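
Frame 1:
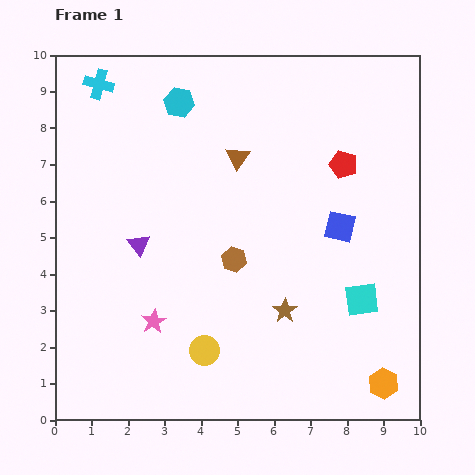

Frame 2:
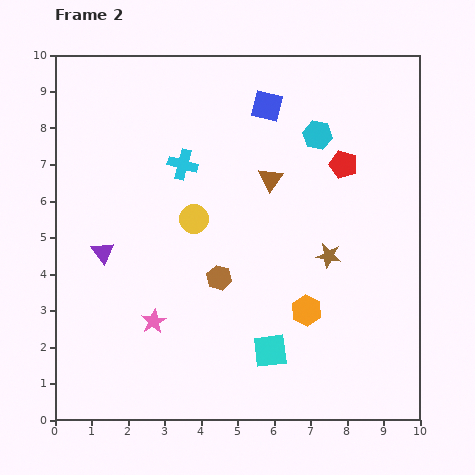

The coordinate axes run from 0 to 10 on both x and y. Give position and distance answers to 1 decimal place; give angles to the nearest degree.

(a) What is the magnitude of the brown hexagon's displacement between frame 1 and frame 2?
0.6

The brown hexagon moved from (4.9, 4.4) to (4.5, 3.9), a distance of √(0.4² + 0.5²) ≈ 0.6.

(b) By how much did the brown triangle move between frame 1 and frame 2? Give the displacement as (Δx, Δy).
(0.9, -0.6)

The brown triangle was at (5.0, 7.2) in frame 1 and (5.9, 6.6) in frame 2.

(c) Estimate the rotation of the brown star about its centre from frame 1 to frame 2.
27° counter-clockwise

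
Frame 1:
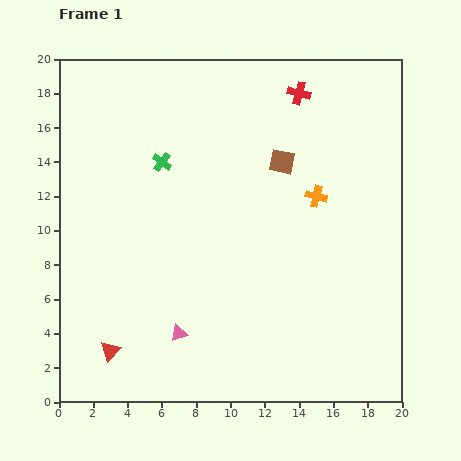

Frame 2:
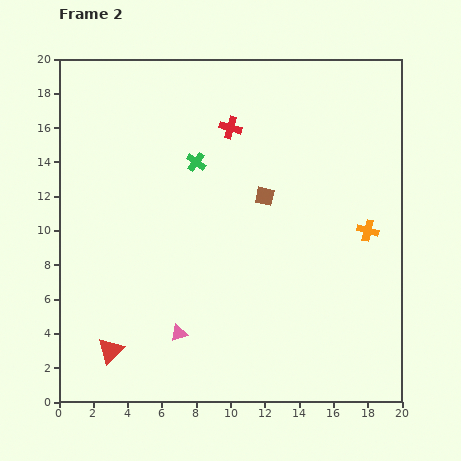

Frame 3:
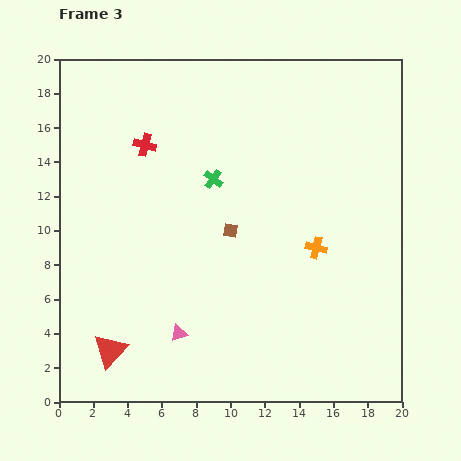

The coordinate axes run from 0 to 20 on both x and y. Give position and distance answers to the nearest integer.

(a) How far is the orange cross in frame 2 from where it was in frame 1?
4

The orange cross moved from (15, 12) to (18, 10), a distance of √(3² + 2²) ≈ 4.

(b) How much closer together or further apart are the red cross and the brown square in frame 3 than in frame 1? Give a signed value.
+3

Distance in frame 1: 4. Distance in frame 3: 7.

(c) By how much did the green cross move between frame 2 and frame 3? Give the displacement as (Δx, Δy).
(1, -1)

The green cross was at (8, 14) in frame 2 and (9, 13) in frame 3.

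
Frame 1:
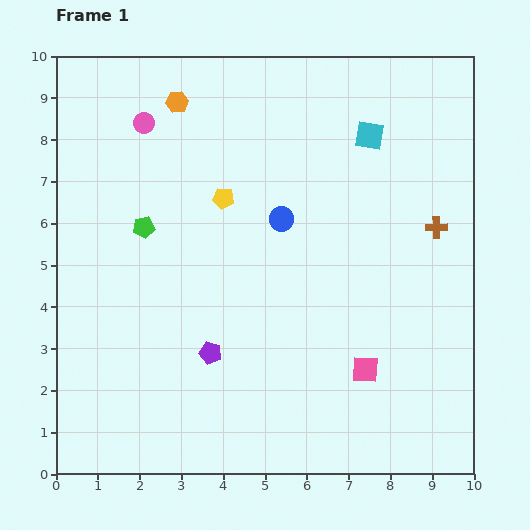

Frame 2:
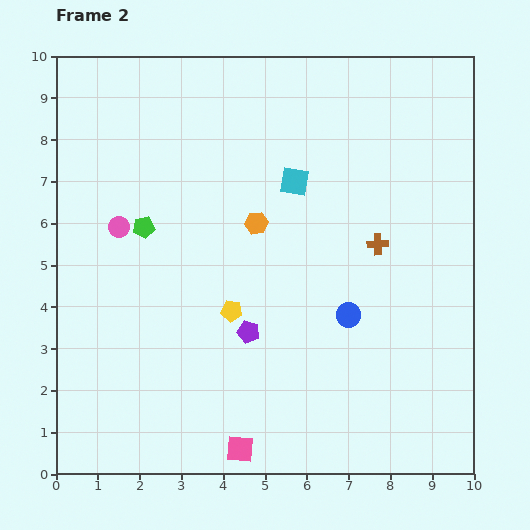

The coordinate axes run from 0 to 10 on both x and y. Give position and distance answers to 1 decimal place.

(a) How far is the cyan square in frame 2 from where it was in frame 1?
2.1

The cyan square moved from (7.5, 8.1) to (5.7, 7.0), a distance of √(1.8² + 1.1²) ≈ 2.1.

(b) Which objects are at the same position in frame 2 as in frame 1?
the green pentagon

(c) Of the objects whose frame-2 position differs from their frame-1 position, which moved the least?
the purple pentagon

(moved 1.0)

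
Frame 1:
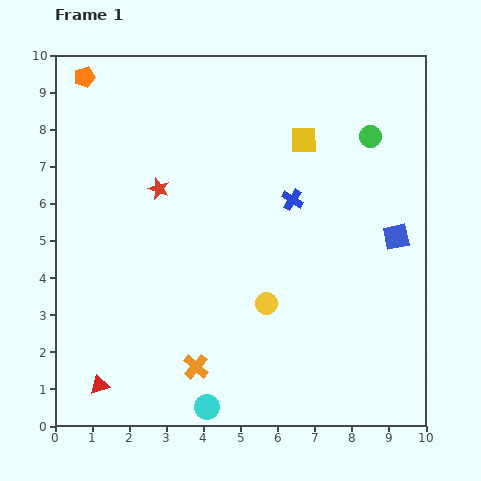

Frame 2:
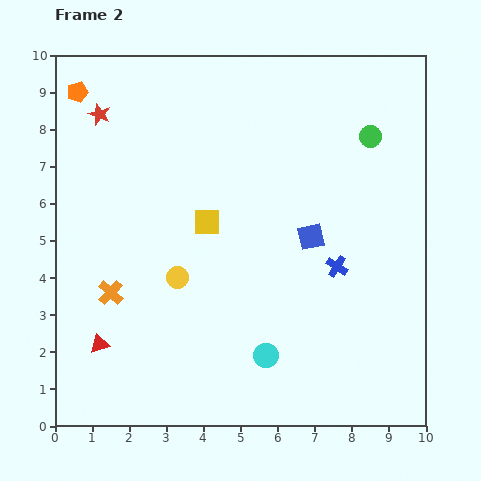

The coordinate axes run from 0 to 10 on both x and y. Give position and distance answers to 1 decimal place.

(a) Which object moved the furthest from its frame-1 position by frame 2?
the yellow square

(moved 3.4; next 3.0)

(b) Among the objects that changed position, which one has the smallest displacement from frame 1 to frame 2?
the orange pentagon

(moved 0.4)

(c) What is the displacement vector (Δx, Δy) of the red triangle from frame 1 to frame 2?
(0.0, 1.1)

The red triangle was at (1.2, 1.1) in frame 1 and (1.2, 2.2) in frame 2.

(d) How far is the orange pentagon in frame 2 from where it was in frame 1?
0.4

The orange pentagon moved from (0.8, 9.4) to (0.6, 9.0), a distance of √(0.2² + 0.4²) ≈ 0.4.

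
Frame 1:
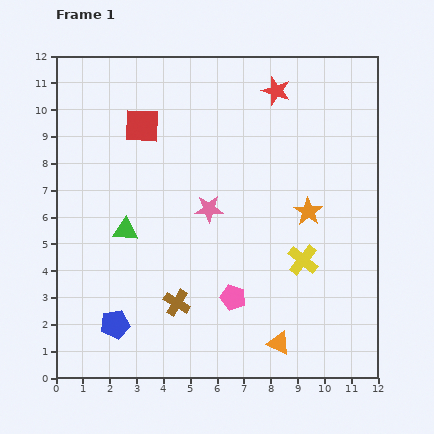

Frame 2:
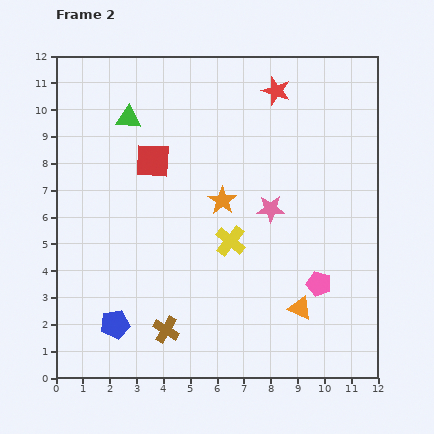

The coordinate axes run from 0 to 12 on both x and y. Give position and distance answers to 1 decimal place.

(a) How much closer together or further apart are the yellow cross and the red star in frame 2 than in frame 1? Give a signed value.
-0.5

Distance in frame 1: 6.4. Distance in frame 2: 5.9.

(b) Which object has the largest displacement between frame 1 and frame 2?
the green triangle

(moved 4.2; next 3.2)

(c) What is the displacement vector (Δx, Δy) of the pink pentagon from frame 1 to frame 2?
(3.2, 0.5)

The pink pentagon was at (6.6, 3.0) in frame 1 and (9.8, 3.5) in frame 2.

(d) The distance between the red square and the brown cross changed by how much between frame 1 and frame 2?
-0.4

Distance in frame 1: 6.7. Distance in frame 2: 6.3.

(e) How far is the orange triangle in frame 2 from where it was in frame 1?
1.5

The orange triangle moved from (8.3, 1.3) to (9.1, 2.6), a distance of √(0.8² + 1.3²) ≈ 1.5.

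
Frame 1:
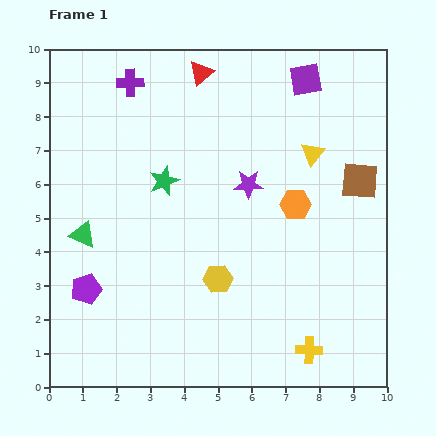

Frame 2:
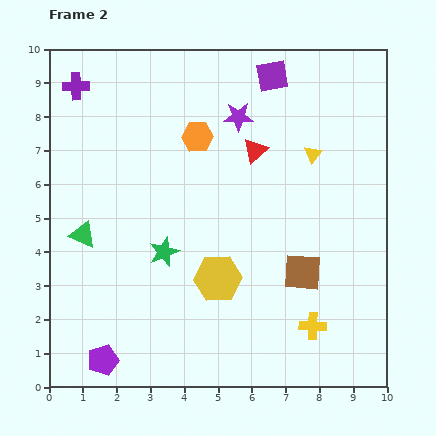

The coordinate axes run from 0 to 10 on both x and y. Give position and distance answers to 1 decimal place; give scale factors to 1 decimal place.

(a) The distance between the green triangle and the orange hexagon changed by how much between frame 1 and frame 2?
-1.9

Distance in frame 1: 6.4. Distance in frame 2: 4.5.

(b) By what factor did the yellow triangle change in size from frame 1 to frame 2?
0.7×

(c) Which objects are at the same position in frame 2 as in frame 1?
the green triangle, the yellow triangle, the yellow hexagon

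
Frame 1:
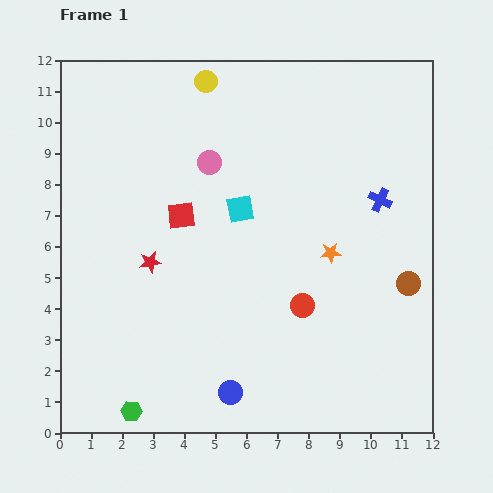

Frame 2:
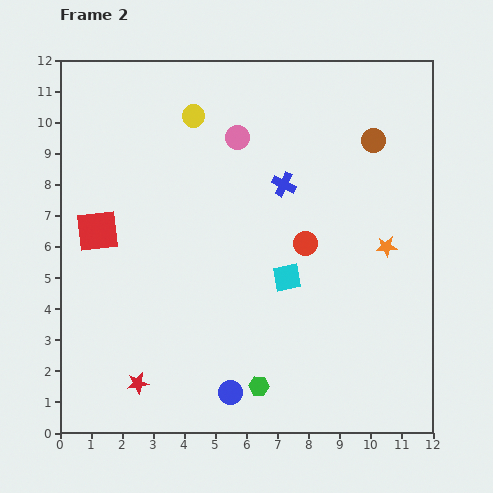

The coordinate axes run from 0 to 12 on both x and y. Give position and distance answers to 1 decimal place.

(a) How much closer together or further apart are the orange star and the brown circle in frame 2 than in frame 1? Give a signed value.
+0.7

Distance in frame 1: 2.7. Distance in frame 2: 3.4.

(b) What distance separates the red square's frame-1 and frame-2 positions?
2.7

The red square moved from (3.9, 7.0) to (1.2, 6.5), a distance of √(2.7² + 0.5²) ≈ 2.7.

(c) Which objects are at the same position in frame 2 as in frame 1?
the blue circle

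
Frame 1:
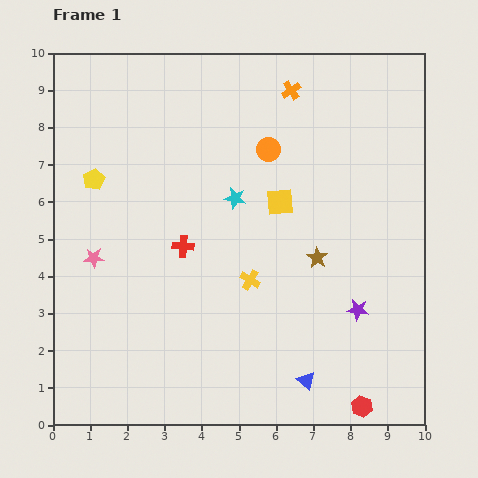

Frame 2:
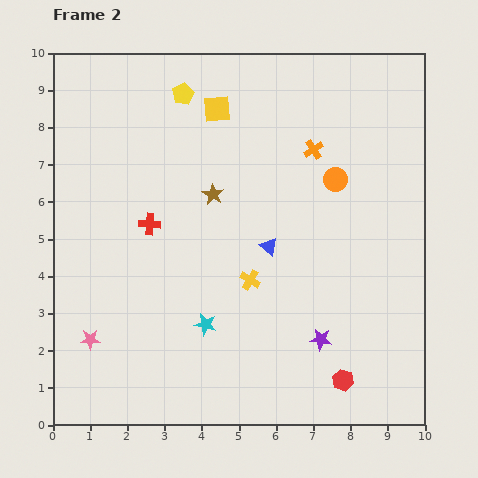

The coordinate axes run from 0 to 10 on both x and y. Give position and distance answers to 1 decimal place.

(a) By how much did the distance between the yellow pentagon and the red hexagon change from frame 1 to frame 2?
-0.6

Distance in frame 1: 9.4. Distance in frame 2: 8.8.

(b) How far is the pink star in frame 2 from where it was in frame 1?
2.2

The pink star moved from (1.1, 4.5) to (1.0, 2.3), a distance of √(0.1² + 2.2²) ≈ 2.2.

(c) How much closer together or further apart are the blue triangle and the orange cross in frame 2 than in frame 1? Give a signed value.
-4.9

Distance in frame 1: 7.8. Distance in frame 2: 2.9.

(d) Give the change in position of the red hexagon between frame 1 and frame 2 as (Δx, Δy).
(-0.5, 0.7)

The red hexagon was at (8.3, 0.5) in frame 1 and (7.8, 1.2) in frame 2.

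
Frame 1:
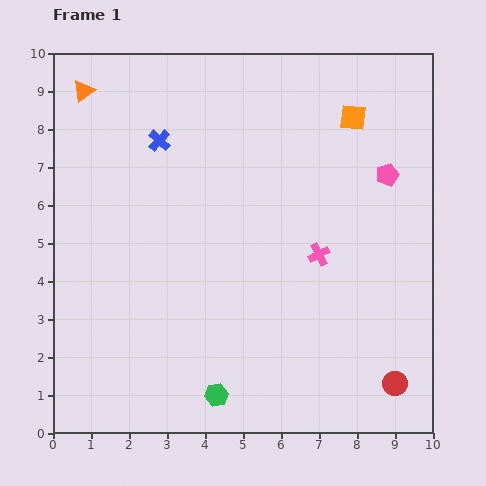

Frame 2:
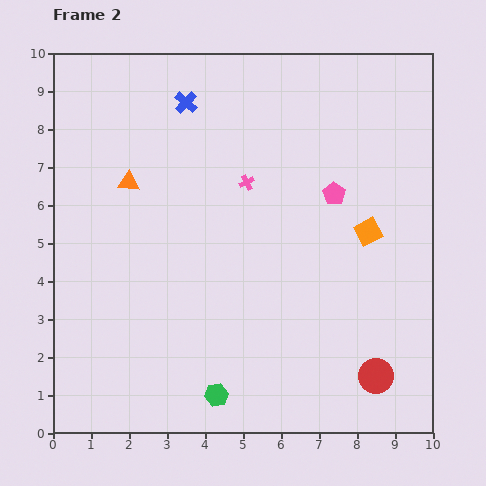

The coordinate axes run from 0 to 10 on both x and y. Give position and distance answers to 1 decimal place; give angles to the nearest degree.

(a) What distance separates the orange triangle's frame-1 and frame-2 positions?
2.7

The orange triangle moved from (0.8, 9.0) to (2.0, 6.6), a distance of √(1.2² + 2.4²) ≈ 2.7.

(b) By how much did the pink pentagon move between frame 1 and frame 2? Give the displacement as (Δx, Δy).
(-1.4, -0.5)

The pink pentagon was at (8.8, 6.8) in frame 1 and (7.4, 6.3) in frame 2.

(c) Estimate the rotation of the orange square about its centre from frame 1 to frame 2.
35° counter-clockwise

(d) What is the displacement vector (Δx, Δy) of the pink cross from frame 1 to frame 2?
(-1.9, 1.9)

The pink cross was at (7.0, 4.7) in frame 1 and (5.1, 6.6) in frame 2.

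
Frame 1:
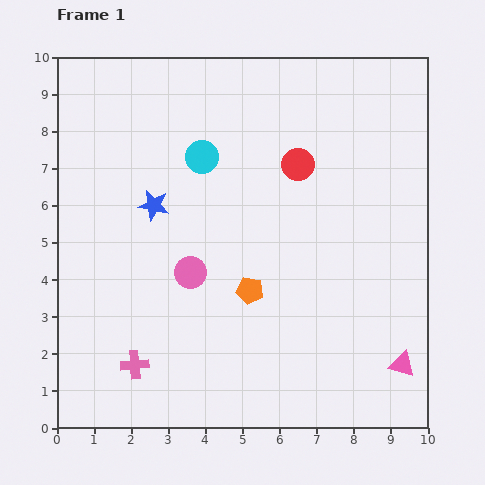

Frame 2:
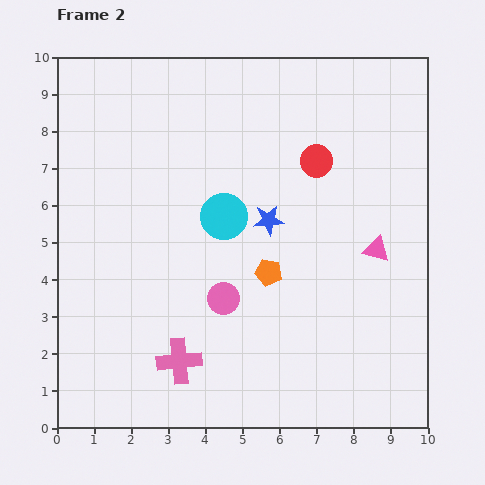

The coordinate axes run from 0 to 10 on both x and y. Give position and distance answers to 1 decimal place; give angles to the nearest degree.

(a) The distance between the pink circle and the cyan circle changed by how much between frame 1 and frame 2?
-0.9

Distance in frame 1: 3.1. Distance in frame 2: 2.2.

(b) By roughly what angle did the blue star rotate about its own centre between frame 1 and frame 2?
15° counter-clockwise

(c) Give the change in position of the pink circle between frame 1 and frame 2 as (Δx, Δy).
(0.9, -0.7)

The pink circle was at (3.6, 4.2) in frame 1 and (4.5, 3.5) in frame 2.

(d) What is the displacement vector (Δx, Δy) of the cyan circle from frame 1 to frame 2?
(0.6, -1.6)

The cyan circle was at (3.9, 7.3) in frame 1 and (4.5, 5.7) in frame 2.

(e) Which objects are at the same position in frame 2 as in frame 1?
none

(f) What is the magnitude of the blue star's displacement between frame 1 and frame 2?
3.1

The blue star moved from (2.6, 6.0) to (5.7, 5.6), a distance of √(3.1² + 0.4²) ≈ 3.1.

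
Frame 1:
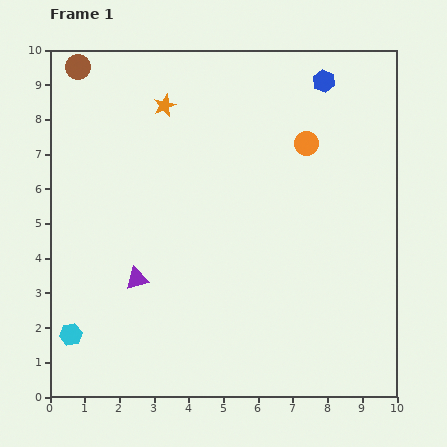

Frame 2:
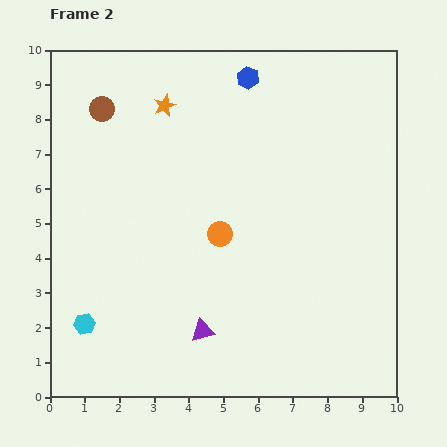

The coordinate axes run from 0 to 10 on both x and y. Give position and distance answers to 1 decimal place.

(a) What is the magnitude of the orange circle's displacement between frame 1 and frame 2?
3.6

The orange circle moved from (7.4, 7.3) to (4.9, 4.7), a distance of √(2.5² + 2.6²) ≈ 3.6.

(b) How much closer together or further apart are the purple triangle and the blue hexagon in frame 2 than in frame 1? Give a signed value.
-0.5

Distance in frame 1: 7.9. Distance in frame 2: 7.4.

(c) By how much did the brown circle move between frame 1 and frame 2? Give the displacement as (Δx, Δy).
(0.7, -1.2)

The brown circle was at (0.8, 9.5) in frame 1 and (1.5, 8.3) in frame 2.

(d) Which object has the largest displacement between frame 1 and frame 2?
the orange circle

(moved 3.6; next 2.4)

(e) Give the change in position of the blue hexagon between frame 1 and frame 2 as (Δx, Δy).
(-2.2, 0.1)

The blue hexagon was at (7.9, 9.1) in frame 1 and (5.7, 9.2) in frame 2.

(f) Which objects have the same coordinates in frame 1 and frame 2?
the orange star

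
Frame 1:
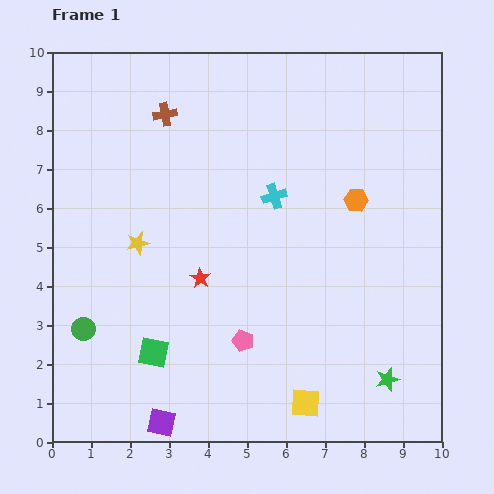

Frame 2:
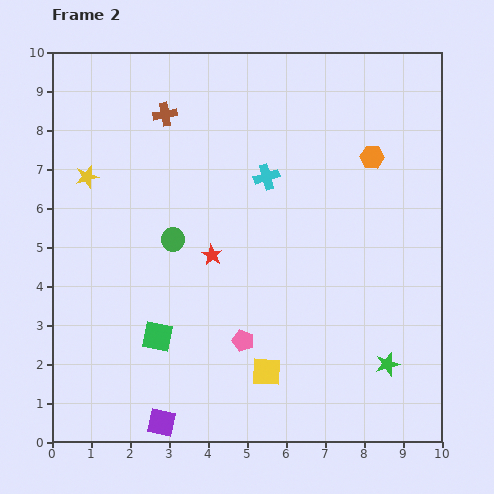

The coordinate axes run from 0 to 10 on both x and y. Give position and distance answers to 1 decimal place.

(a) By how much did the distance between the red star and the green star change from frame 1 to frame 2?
-0.2

Distance in frame 1: 5.5. Distance in frame 2: 5.3.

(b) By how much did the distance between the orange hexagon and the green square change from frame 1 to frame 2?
+0.7

Distance in frame 1: 6.5. Distance in frame 2: 7.2.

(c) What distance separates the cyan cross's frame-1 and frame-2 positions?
0.5

The cyan cross moved from (5.7, 6.3) to (5.5, 6.8), a distance of √(0.2² + 0.5²) ≈ 0.5.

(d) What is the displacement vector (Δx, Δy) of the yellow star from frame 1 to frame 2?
(-1.3, 1.7)

The yellow star was at (2.2, 5.1) in frame 1 and (0.9, 6.8) in frame 2.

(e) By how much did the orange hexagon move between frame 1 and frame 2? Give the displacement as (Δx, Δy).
(0.4, 1.1)

The orange hexagon was at (7.8, 6.2) in frame 1 and (8.2, 7.3) in frame 2.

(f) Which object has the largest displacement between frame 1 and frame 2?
the green circle

(moved 3.3; next 2.1)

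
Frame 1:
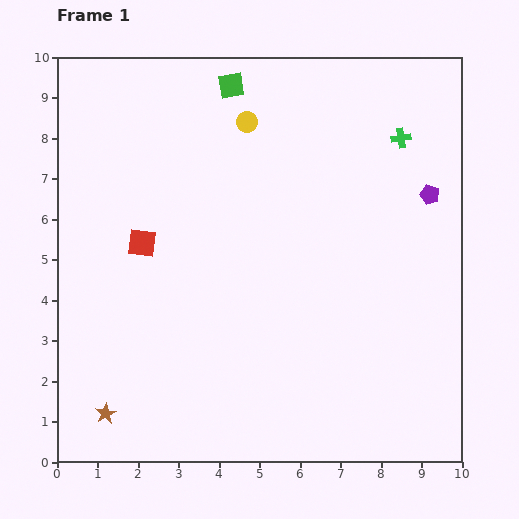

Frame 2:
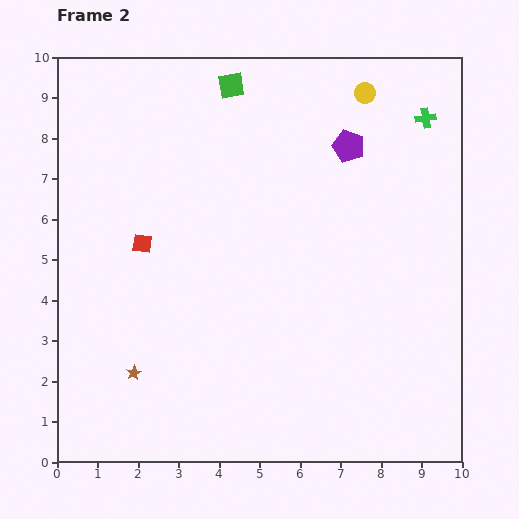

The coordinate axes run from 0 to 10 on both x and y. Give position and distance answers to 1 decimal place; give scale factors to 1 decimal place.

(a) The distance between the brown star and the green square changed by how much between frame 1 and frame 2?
-1.2

Distance in frame 1: 8.7. Distance in frame 2: 7.5.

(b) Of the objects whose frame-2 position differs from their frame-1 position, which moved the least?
the green cross

(moved 0.8)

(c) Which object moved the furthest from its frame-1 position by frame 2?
the yellow circle

(moved 3.0; next 2.3)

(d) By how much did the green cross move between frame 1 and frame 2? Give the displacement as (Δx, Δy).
(0.6, 0.5)

The green cross was at (8.5, 8.0) in frame 1 and (9.1, 8.5) in frame 2.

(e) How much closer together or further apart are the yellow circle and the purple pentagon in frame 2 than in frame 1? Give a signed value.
-3.4

Distance in frame 1: 4.8. Distance in frame 2: 1.4.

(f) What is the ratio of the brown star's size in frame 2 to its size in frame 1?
0.7×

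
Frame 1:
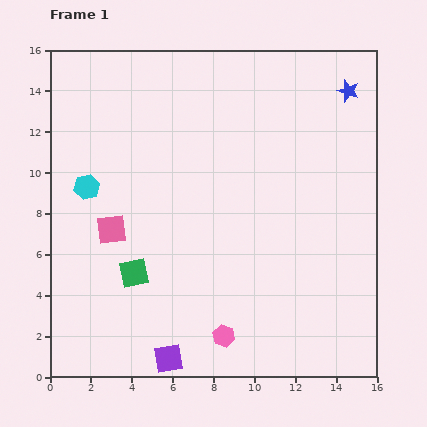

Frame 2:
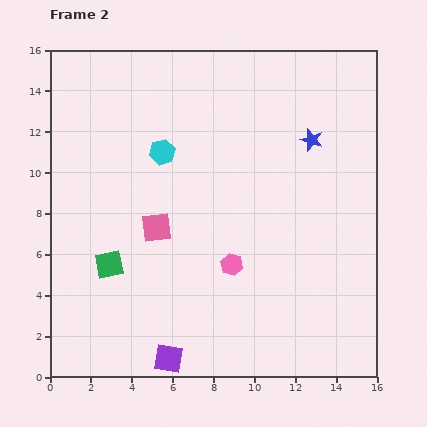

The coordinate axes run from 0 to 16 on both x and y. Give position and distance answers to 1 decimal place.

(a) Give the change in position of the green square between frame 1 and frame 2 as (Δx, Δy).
(-1.2, 0.4)

The green square was at (4.1, 5.1) in frame 1 and (2.9, 5.5) in frame 2.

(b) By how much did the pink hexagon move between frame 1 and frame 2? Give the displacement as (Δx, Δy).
(0.4, 3.5)

The pink hexagon was at (8.5, 2.0) in frame 1 and (8.9, 5.5) in frame 2.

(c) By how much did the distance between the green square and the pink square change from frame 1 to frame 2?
+0.5

Distance in frame 1: 2.4. Distance in frame 2: 2.9.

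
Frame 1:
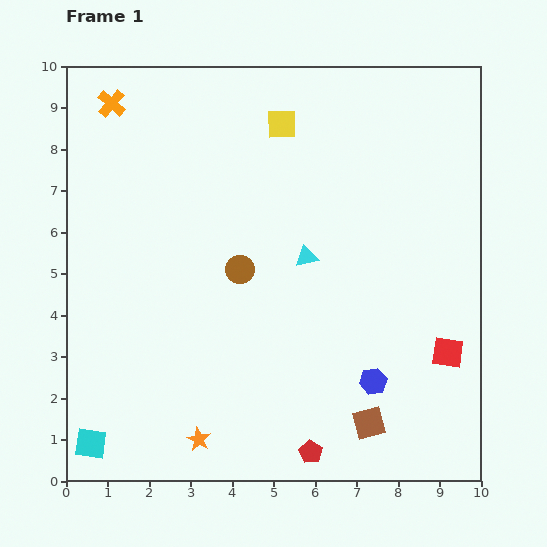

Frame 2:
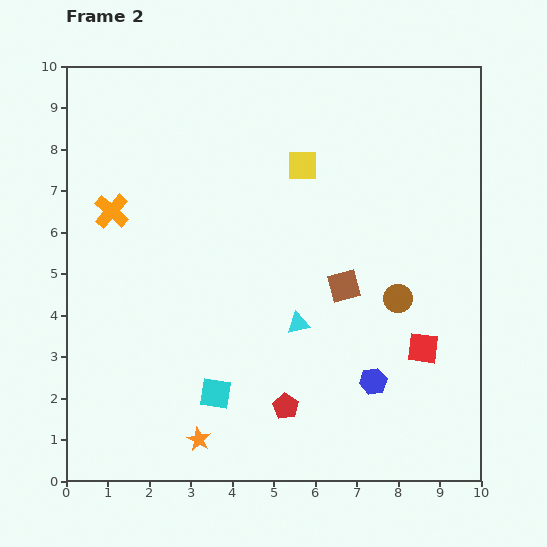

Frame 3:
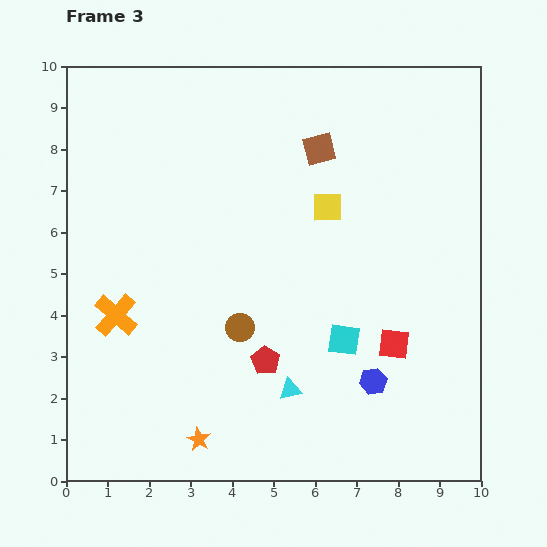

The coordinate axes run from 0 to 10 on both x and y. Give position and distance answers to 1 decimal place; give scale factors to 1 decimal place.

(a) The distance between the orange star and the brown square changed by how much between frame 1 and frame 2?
+1.0

Distance in frame 1: 4.1. Distance in frame 2: 5.1.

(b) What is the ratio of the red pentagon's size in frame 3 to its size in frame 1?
1.3×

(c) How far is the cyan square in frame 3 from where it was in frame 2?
3.4

The cyan square moved from (3.6, 2.1) to (6.7, 3.4), a distance of √(3.1² + 1.3²) ≈ 3.4.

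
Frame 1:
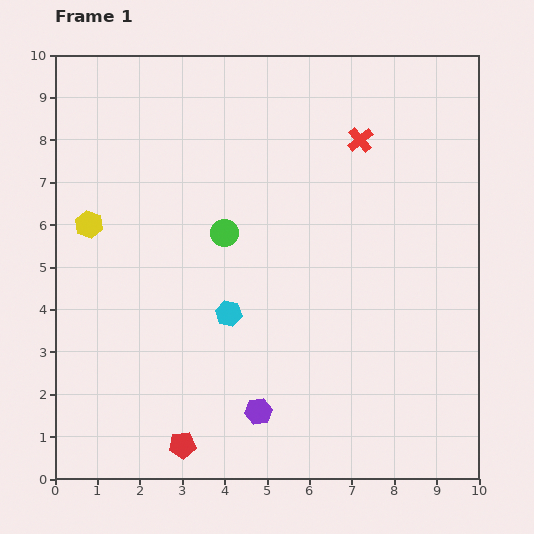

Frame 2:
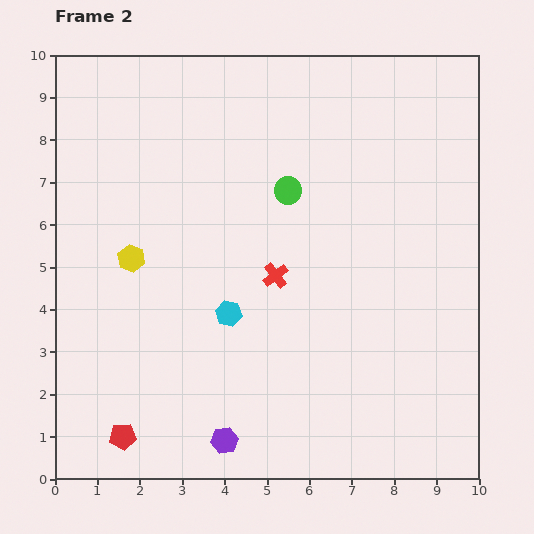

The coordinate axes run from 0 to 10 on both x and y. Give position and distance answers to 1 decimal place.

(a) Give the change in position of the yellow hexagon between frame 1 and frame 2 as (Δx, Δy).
(1.0, -0.8)

The yellow hexagon was at (0.8, 6.0) in frame 1 and (1.8, 5.2) in frame 2.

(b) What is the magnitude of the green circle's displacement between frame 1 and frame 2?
1.8

The green circle moved from (4.0, 5.8) to (5.5, 6.8), a distance of √(1.5² + 1.0²) ≈ 1.8.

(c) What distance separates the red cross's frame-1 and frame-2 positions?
3.8

The red cross moved from (7.2, 8.0) to (5.2, 4.8), a distance of √(2.0² + 3.2²) ≈ 3.8.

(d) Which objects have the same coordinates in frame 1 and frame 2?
the cyan hexagon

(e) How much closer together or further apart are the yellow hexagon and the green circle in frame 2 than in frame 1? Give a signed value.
+0.8

Distance in frame 1: 3.2. Distance in frame 2: 4.0.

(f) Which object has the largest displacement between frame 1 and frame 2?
the red cross

(moved 3.8; next 1.8)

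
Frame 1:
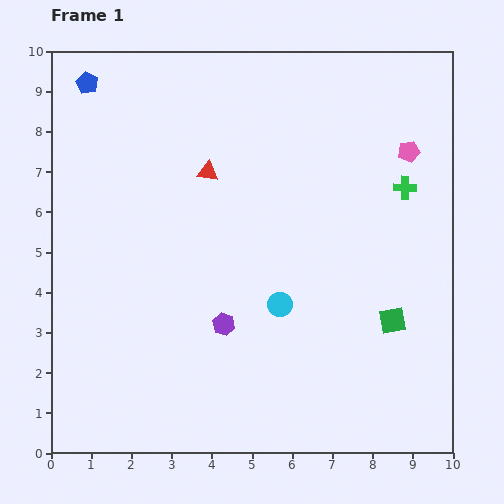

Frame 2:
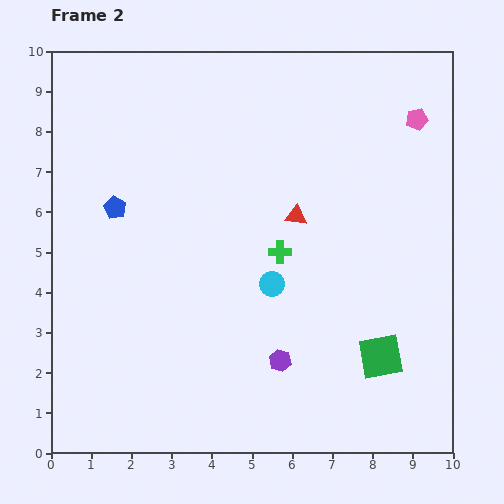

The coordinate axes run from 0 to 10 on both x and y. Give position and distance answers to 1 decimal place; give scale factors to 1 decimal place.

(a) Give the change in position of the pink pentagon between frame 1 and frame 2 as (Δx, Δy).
(0.2, 0.8)

The pink pentagon was at (8.9, 7.5) in frame 1 and (9.1, 8.3) in frame 2.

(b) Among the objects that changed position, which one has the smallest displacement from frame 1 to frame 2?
the cyan circle

(moved 0.5)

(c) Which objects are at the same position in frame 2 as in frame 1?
none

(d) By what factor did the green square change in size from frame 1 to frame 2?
1.7×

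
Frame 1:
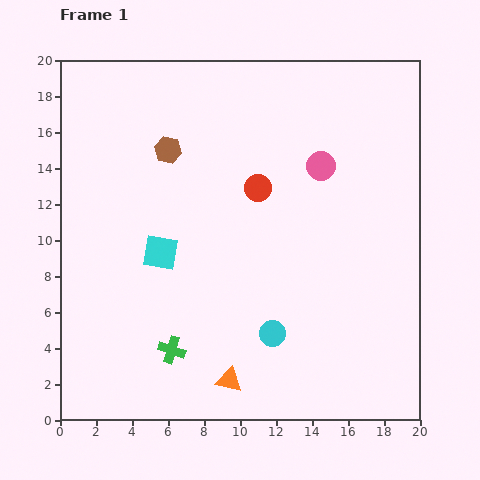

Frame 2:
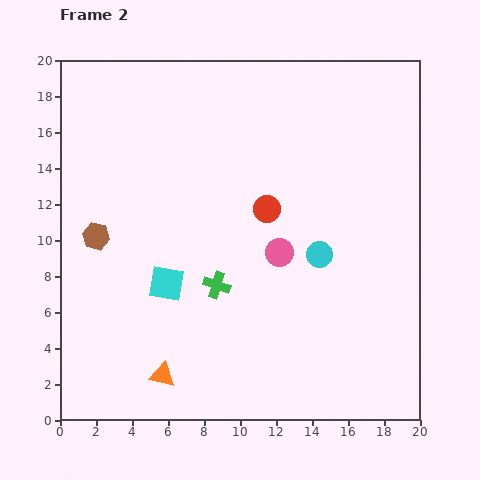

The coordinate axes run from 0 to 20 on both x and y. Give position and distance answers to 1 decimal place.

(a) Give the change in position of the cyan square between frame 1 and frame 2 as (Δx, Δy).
(0.3, -1.7)

The cyan square was at (5.6, 9.3) in frame 1 and (5.9, 7.6) in frame 2.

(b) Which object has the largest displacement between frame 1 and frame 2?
the brown hexagon

(moved 6.2; next 5.3)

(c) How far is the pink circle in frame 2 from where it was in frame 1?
5.3

The pink circle moved from (14.5, 14.1) to (12.2, 9.3), a distance of √(2.3² + 4.8²) ≈ 5.3.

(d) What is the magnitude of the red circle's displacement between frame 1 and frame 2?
1.3

The red circle moved from (11.0, 12.9) to (11.5, 11.7), a distance of √(0.5² + 1.2²) ≈ 1.3.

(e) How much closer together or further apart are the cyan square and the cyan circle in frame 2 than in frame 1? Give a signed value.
+0.9

Distance in frame 1: 7.7. Distance in frame 2: 8.6.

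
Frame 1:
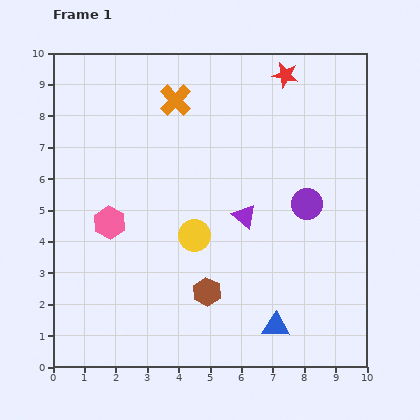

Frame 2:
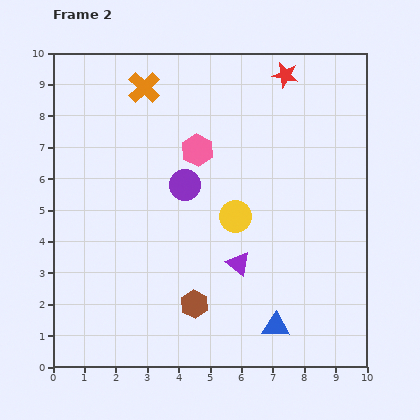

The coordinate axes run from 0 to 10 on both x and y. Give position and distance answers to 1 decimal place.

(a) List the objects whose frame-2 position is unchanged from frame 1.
the red star, the blue triangle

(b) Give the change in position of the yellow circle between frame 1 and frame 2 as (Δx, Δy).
(1.3, 0.6)

The yellow circle was at (4.5, 4.2) in frame 1 and (5.8, 4.8) in frame 2.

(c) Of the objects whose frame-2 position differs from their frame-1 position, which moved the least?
the brown hexagon

(moved 0.6)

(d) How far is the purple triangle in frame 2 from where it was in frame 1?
1.5

The purple triangle moved from (6.1, 4.8) to (5.9, 3.3), a distance of √(0.2² + 1.5²) ≈ 1.5.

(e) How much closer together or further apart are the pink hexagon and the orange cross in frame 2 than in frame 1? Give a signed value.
-1.8

Distance in frame 1: 4.4. Distance in frame 2: 2.6.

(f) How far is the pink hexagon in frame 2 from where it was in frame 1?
3.6

The pink hexagon moved from (1.8, 4.6) to (4.6, 6.9), a distance of √(2.8² + 2.3²) ≈ 3.6.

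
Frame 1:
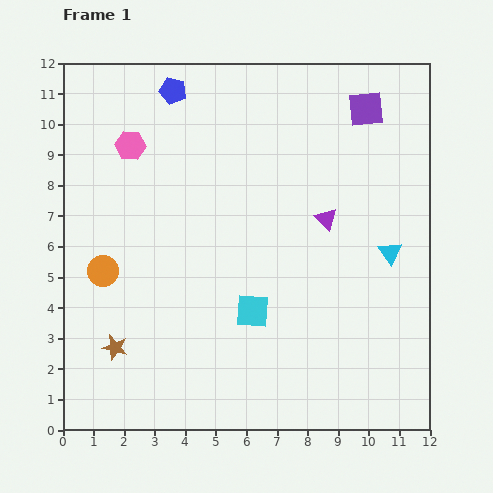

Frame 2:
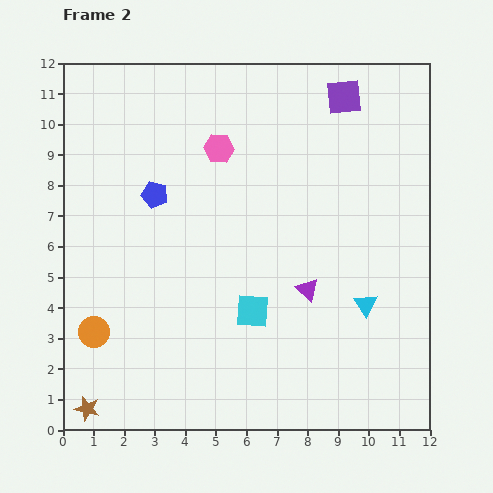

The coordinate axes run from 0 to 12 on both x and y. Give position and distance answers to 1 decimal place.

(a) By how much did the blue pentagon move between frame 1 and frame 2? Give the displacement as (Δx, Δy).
(-0.6, -3.4)

The blue pentagon was at (3.6, 11.1) in frame 1 and (3.0, 7.7) in frame 2.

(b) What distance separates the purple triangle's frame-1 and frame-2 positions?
2.4

The purple triangle moved from (8.6, 6.9) to (8.0, 4.6), a distance of √(0.6² + 2.3²) ≈ 2.4.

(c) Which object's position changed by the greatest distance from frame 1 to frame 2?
the blue pentagon

(moved 3.5; next 2.9)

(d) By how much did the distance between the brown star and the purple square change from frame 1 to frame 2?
+1.9

Distance in frame 1: 11.3. Distance in frame 2: 13.2.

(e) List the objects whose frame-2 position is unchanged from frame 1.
the cyan square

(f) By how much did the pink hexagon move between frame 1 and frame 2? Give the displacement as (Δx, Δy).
(2.9, -0.1)

The pink hexagon was at (2.2, 9.3) in frame 1 and (5.1, 9.2) in frame 2.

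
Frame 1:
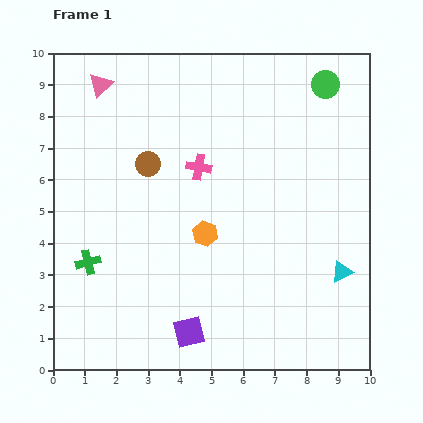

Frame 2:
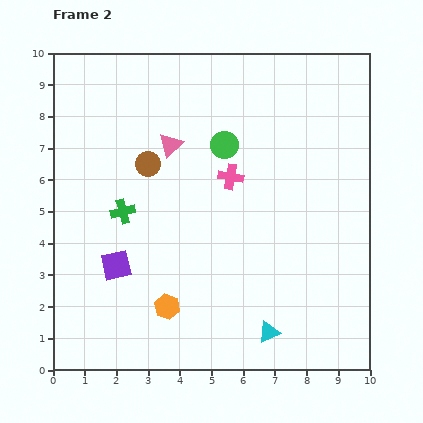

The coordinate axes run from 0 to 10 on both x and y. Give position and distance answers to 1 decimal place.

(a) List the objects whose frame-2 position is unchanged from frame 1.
the brown circle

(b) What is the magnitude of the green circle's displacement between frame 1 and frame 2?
3.7

The green circle moved from (8.6, 9.0) to (5.4, 7.1), a distance of √(3.2² + 1.9²) ≈ 3.7.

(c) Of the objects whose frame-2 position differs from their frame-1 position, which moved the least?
the pink cross

(moved 1.0)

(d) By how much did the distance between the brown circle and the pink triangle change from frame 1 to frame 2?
-2.0

Distance in frame 1: 2.9. Distance in frame 2: 0.9.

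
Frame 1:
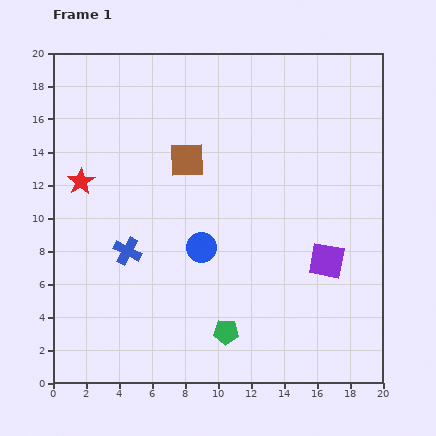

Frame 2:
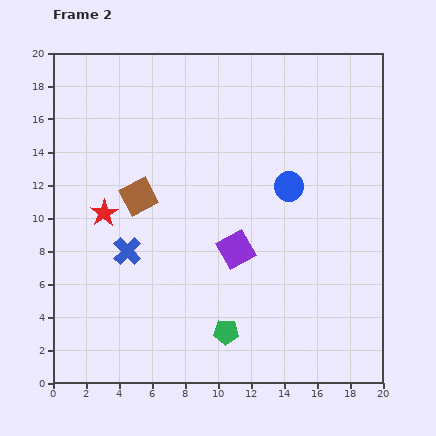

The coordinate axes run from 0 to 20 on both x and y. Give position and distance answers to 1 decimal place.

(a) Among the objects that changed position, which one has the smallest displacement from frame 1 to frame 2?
the red star

(moved 2.4)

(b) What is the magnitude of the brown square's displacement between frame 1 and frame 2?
3.6

The brown square moved from (8.1, 13.5) to (5.2, 11.3), a distance of √(2.9² + 2.2²) ≈ 3.6.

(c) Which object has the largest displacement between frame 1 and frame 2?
the blue circle

(moved 6.5; next 5.5)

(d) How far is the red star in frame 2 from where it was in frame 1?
2.4

The red star moved from (1.7, 12.2) to (3.1, 10.3), a distance of √(1.4² + 1.9²) ≈ 2.4.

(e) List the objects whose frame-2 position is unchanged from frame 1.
the green pentagon, the blue cross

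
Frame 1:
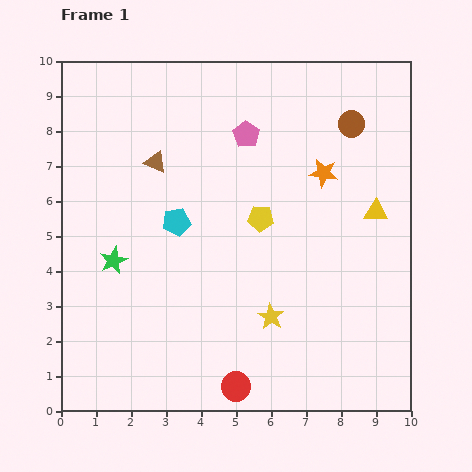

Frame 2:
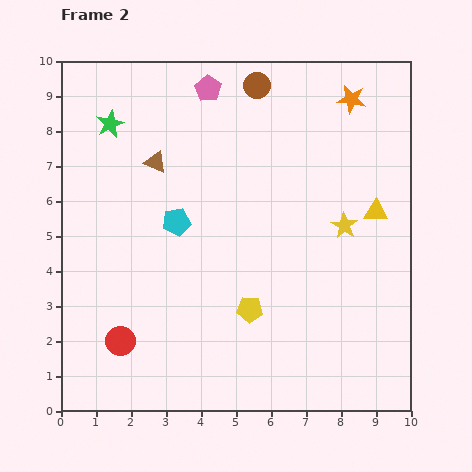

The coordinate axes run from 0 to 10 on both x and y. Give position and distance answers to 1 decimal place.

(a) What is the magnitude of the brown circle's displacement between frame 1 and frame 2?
2.9

The brown circle moved from (8.3, 8.2) to (5.6, 9.3), a distance of √(2.7² + 1.1²) ≈ 2.9.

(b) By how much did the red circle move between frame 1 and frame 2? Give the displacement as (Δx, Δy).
(-3.3, 1.3)

The red circle was at (5.0, 0.7) in frame 1 and (1.7, 2.0) in frame 2.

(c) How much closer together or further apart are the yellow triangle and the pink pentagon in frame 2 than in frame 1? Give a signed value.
+1.6

Distance in frame 1: 4.3. Distance in frame 2: 5.9.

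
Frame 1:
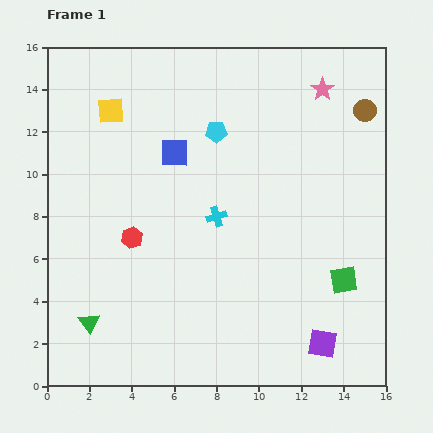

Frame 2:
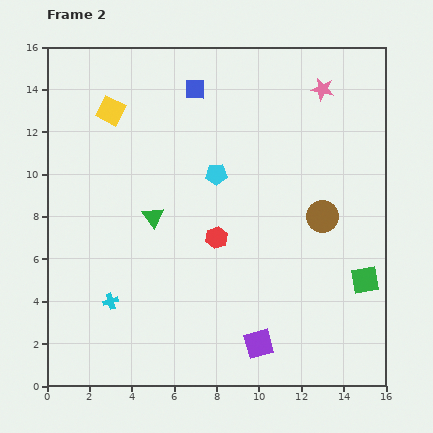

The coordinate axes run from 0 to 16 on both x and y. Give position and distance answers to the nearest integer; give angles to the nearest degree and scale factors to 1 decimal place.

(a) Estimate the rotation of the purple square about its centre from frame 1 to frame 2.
26° counter-clockwise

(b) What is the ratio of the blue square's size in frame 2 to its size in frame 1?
0.7×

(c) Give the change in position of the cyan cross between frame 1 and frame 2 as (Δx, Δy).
(-5, -4)

The cyan cross was at (8, 8) in frame 1 and (3, 4) in frame 2.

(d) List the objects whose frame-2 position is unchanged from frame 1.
the pink star, the yellow square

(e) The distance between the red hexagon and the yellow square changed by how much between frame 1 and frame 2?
+2

Distance in frame 1: 6. Distance in frame 2: 8.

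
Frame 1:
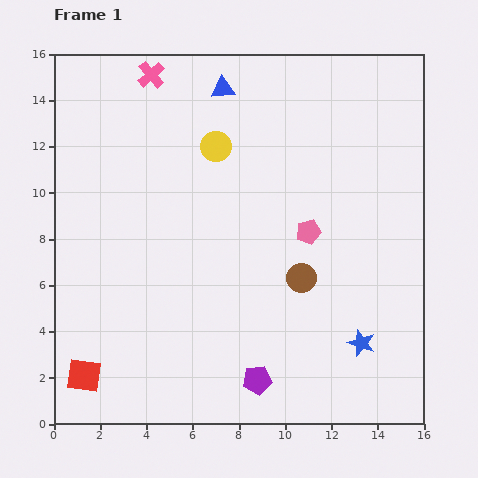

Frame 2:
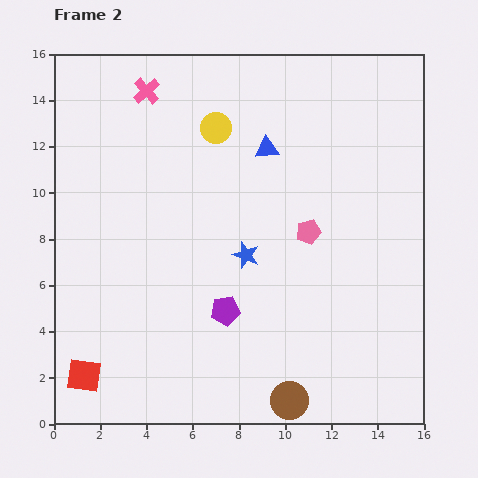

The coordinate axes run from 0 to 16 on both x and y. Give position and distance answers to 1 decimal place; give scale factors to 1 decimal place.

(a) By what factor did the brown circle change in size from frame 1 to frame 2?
1.3×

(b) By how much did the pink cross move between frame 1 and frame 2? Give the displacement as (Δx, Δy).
(-0.2, -0.7)

The pink cross was at (4.2, 15.1) in frame 1 and (4.0, 14.4) in frame 2.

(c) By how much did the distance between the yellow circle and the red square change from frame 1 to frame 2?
+0.7

Distance in frame 1: 11.4. Distance in frame 2: 12.1.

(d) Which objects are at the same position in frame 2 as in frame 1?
the pink pentagon, the red square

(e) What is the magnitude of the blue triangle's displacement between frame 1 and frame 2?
3.2

The blue triangle moved from (7.3, 14.5) to (9.2, 11.9), a distance of √(1.9² + 2.6²) ≈ 3.2.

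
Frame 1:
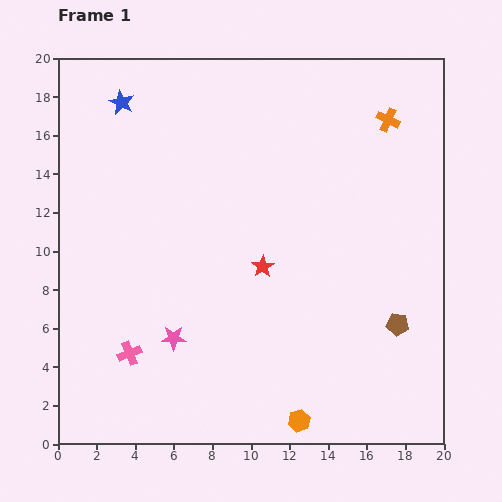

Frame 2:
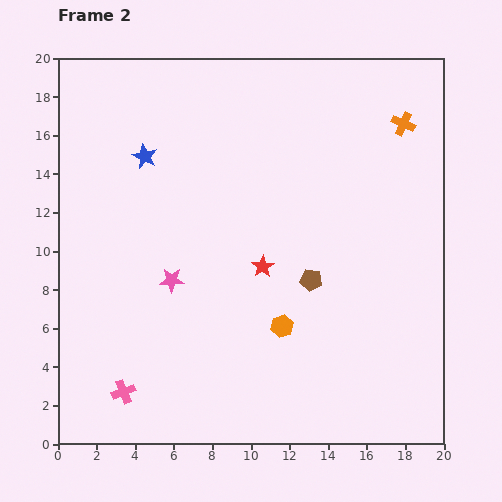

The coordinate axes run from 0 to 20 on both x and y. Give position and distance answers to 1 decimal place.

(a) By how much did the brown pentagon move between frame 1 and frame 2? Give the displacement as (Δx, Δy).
(-4.5, 2.3)

The brown pentagon was at (17.6, 6.2) in frame 1 and (13.1, 8.5) in frame 2.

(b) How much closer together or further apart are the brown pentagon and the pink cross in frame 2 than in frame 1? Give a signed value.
-2.7

Distance in frame 1: 14.0. Distance in frame 2: 11.3.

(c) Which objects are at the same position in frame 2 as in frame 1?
the red star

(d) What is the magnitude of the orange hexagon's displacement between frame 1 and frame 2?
5.0

The orange hexagon moved from (12.5, 1.2) to (11.6, 6.1), a distance of √(0.9² + 4.9²) ≈ 5.0.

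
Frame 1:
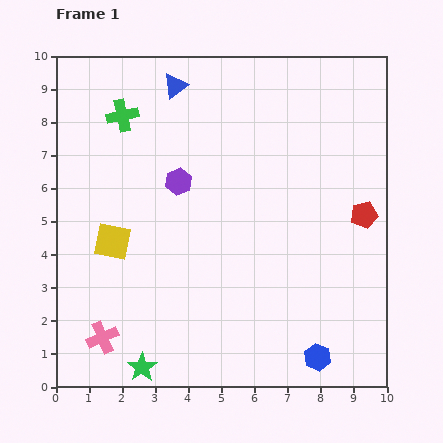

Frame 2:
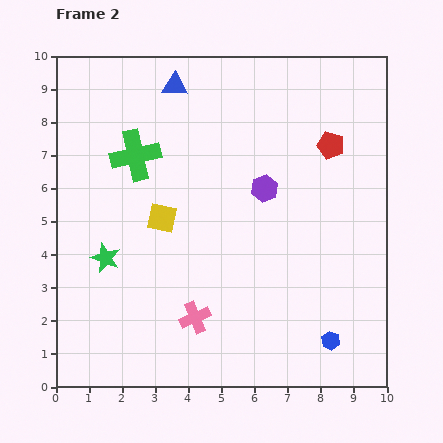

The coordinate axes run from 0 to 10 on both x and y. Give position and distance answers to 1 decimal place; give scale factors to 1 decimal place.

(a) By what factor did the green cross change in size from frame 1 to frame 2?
1.6×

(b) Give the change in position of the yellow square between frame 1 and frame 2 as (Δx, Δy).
(1.5, 0.7)

The yellow square was at (1.7, 4.4) in frame 1 and (3.2, 5.1) in frame 2.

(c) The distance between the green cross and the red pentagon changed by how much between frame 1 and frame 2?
-2.0

Distance in frame 1: 7.9. Distance in frame 2: 5.9.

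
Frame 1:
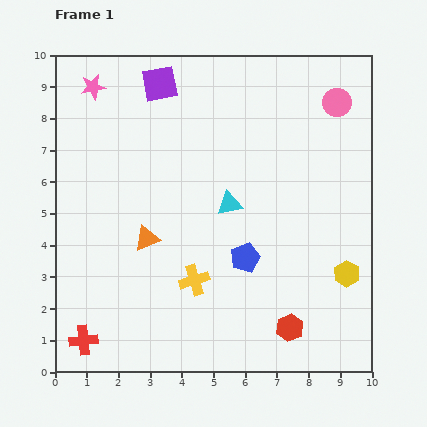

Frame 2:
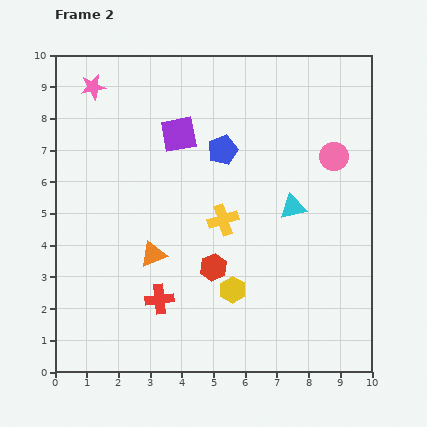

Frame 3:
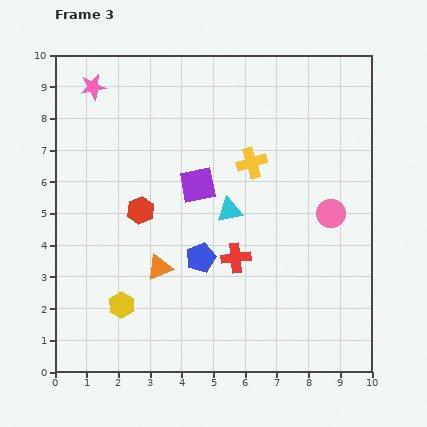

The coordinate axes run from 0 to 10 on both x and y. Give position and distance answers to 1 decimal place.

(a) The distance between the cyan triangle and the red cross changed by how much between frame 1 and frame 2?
-1.2

Distance in frame 1: 6.3. Distance in frame 2: 5.1.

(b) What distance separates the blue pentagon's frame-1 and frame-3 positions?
1.4

The blue pentagon moved from (6.0, 3.6) to (4.6, 3.6), a distance of √(1.4² + 0.0²) ≈ 1.4.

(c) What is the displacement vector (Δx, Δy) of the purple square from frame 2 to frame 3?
(0.6, -1.6)

The purple square was at (3.9, 7.5) in frame 2 and (4.5, 5.9) in frame 3.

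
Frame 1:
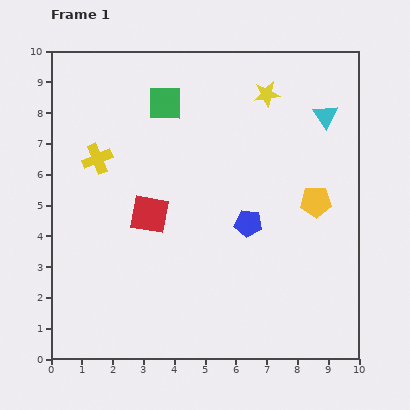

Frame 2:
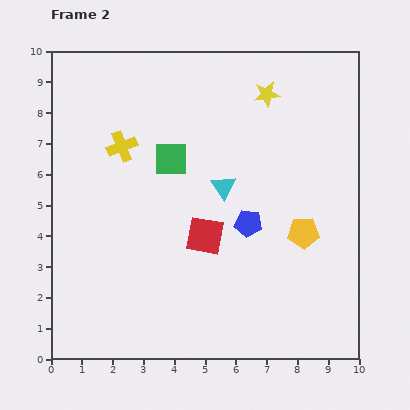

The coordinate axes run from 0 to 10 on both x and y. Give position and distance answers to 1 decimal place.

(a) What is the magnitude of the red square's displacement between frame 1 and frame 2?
1.9

The red square moved from (3.2, 4.7) to (5.0, 4.0), a distance of √(1.8² + 0.7²) ≈ 1.9.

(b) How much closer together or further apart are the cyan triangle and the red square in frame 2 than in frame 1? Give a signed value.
-4.8

Distance in frame 1: 6.5. Distance in frame 2: 1.7.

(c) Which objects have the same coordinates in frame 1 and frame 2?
the yellow star, the blue pentagon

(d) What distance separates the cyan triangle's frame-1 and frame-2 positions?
4.0

The cyan triangle moved from (8.9, 7.9) to (5.6, 5.6), a distance of √(3.3² + 2.3²) ≈ 4.0.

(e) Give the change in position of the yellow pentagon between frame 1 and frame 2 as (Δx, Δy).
(-0.4, -1.0)

The yellow pentagon was at (8.6, 5.1) in frame 1 and (8.2, 4.1) in frame 2.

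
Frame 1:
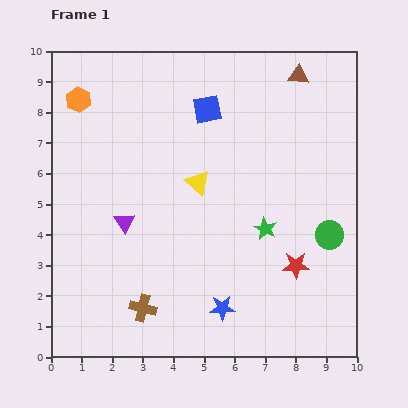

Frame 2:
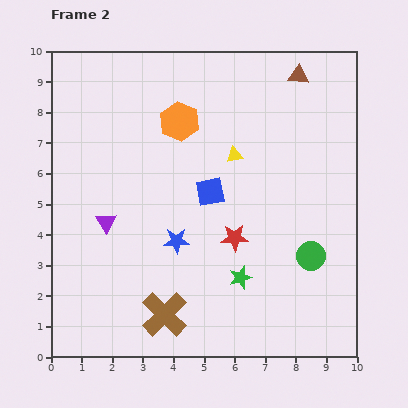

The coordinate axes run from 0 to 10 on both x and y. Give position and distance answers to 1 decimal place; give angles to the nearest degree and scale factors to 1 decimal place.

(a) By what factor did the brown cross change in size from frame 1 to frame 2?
1.7×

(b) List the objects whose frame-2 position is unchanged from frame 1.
the brown triangle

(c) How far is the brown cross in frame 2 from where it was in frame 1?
0.7

The brown cross moved from (3.0, 1.6) to (3.7, 1.4), a distance of √(0.7² + 0.2²) ≈ 0.7.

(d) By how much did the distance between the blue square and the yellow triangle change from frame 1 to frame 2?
-1.0

Distance in frame 1: 2.4. Distance in frame 2: 1.4.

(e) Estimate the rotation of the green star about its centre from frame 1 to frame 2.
27° clockwise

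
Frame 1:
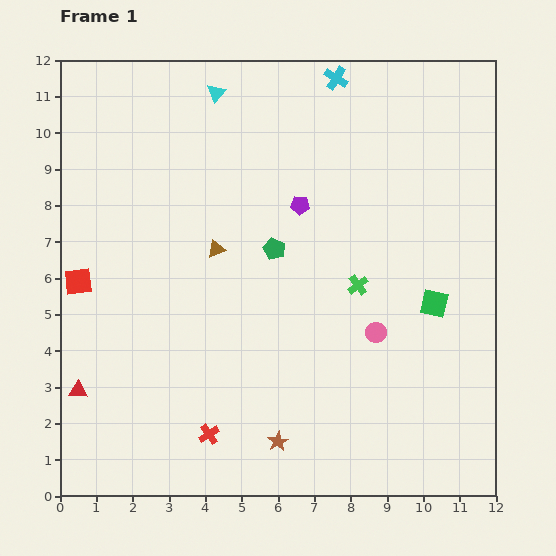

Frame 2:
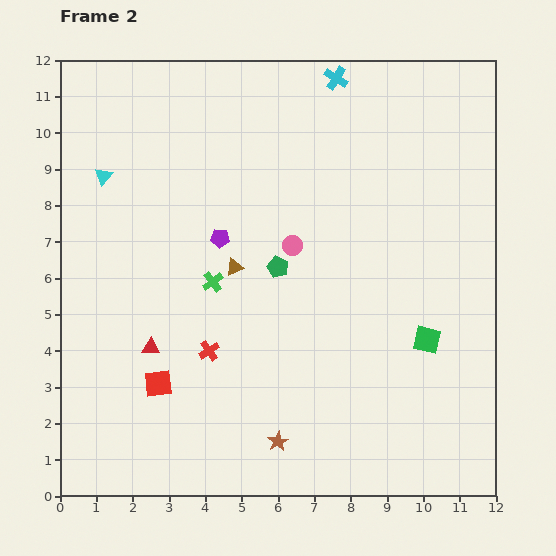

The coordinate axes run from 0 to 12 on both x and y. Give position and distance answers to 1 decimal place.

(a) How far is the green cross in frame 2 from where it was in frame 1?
4.0

The green cross moved from (8.2, 5.8) to (4.2, 5.9), a distance of √(4.0² + 0.1²) ≈ 4.0.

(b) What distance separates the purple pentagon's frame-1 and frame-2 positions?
2.4

The purple pentagon moved from (6.6, 8.0) to (4.4, 7.1), a distance of √(2.2² + 0.9²) ≈ 2.4.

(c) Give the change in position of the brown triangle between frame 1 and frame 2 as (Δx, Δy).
(0.5, -0.5)

The brown triangle was at (4.3, 6.8) in frame 1 and (4.8, 6.3) in frame 2.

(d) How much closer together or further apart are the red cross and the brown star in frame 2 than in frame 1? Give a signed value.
+1.2

Distance in frame 1: 1.9. Distance in frame 2: 3.1.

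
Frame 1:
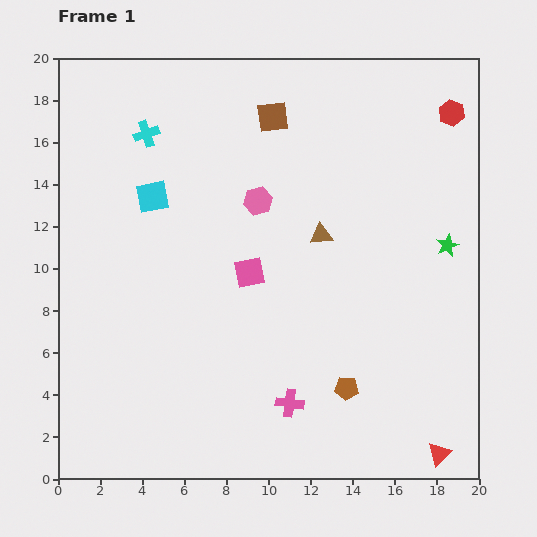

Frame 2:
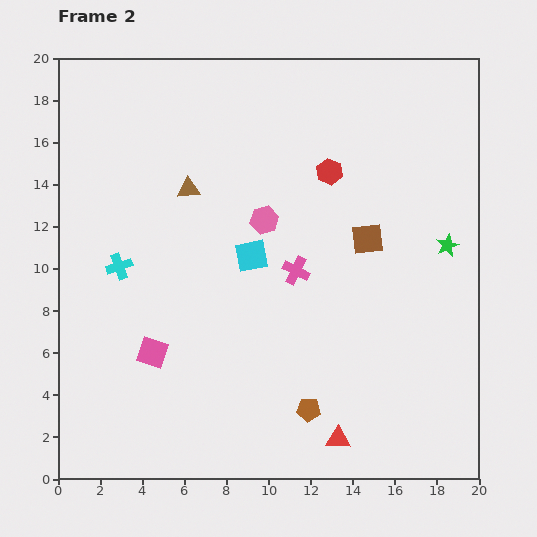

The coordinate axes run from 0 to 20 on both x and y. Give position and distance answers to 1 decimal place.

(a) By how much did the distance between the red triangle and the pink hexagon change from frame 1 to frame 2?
-3.8

Distance in frame 1: 14.8. Distance in frame 2: 11.0.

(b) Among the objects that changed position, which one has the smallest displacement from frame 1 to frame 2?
the pink hexagon

(moved 0.9)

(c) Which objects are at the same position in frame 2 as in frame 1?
the green star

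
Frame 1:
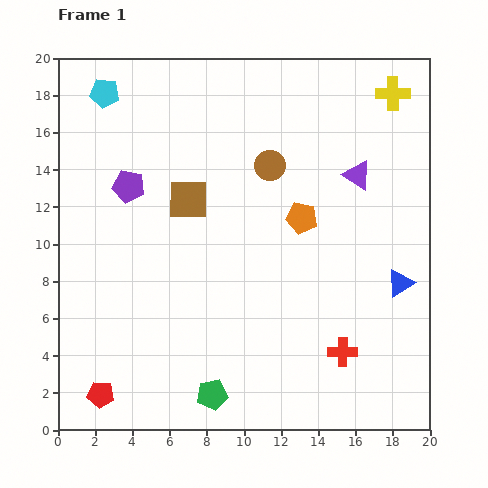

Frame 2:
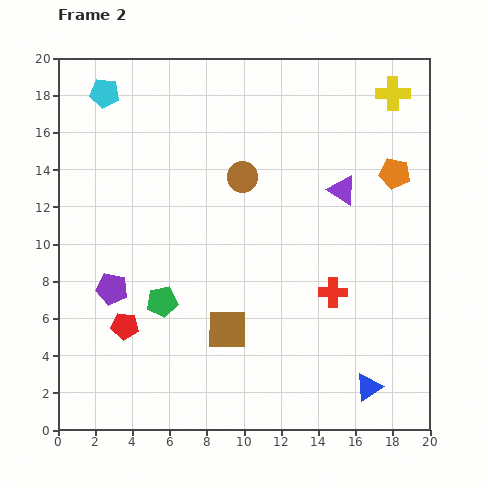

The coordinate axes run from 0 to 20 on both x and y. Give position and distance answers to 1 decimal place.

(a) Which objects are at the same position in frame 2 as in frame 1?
the yellow cross, the cyan pentagon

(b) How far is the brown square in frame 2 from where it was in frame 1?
7.3

The brown square moved from (7.0, 12.4) to (9.1, 5.4), a distance of √(2.1² + 7.0²) ≈ 7.3.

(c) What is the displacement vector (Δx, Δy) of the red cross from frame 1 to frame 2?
(-0.5, 3.2)

The red cross was at (15.3, 4.2) in frame 1 and (14.8, 7.4) in frame 2.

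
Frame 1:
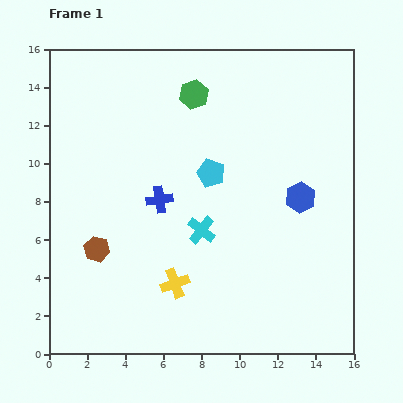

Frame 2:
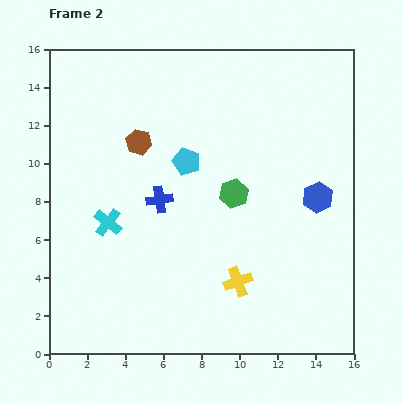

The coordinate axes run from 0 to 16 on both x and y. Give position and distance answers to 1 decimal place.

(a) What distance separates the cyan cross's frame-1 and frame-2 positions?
4.9

The cyan cross moved from (8.0, 6.5) to (3.1, 6.9), a distance of √(4.9² + 0.4²) ≈ 4.9.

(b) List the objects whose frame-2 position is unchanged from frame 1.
the blue cross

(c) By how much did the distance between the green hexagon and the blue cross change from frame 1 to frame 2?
-1.9

Distance in frame 1: 5.8. Distance in frame 2: 3.9.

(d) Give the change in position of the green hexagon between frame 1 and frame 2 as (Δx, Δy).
(2.1, -5.2)

The green hexagon was at (7.6, 13.6) in frame 1 and (9.7, 8.4) in frame 2.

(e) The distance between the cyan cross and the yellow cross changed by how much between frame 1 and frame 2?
+4.4

Distance in frame 1: 3.1. Distance in frame 2: 7.5.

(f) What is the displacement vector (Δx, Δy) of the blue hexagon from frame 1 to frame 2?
(0.9, 0.0)

The blue hexagon was at (13.2, 8.2) in frame 1 and (14.1, 8.2) in frame 2.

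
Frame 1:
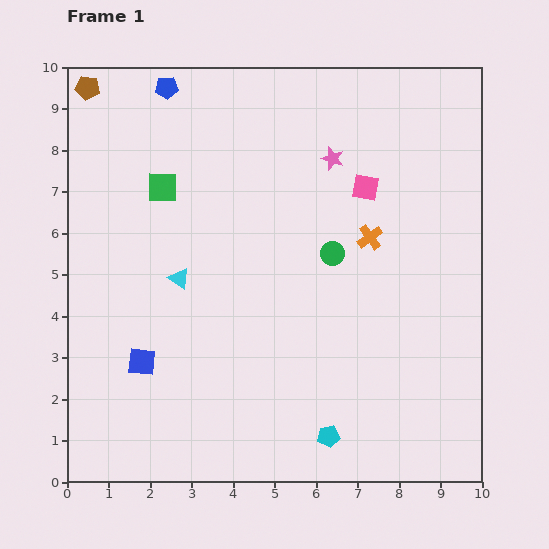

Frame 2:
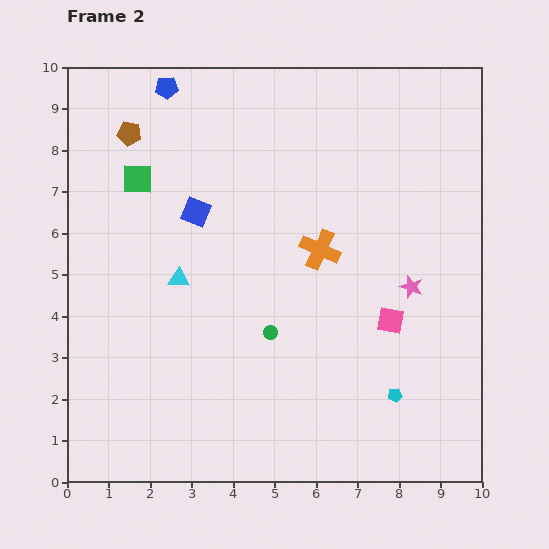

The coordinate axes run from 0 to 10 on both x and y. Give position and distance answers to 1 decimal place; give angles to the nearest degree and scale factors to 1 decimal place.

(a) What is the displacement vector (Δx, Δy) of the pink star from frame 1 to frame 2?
(1.9, -3.1)

The pink star was at (6.4, 7.8) in frame 1 and (8.3, 4.7) in frame 2.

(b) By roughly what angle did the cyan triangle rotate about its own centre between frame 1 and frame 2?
32° counter-clockwise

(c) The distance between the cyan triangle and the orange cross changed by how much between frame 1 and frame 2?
-1.2

Distance in frame 1: 4.7. Distance in frame 2: 3.5.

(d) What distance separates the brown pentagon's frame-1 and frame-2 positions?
1.5

The brown pentagon moved from (0.5, 9.5) to (1.5, 8.4), a distance of √(1.0² + 1.1²) ≈ 1.5.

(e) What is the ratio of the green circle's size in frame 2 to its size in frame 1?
0.6×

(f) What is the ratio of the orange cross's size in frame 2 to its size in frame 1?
1.6×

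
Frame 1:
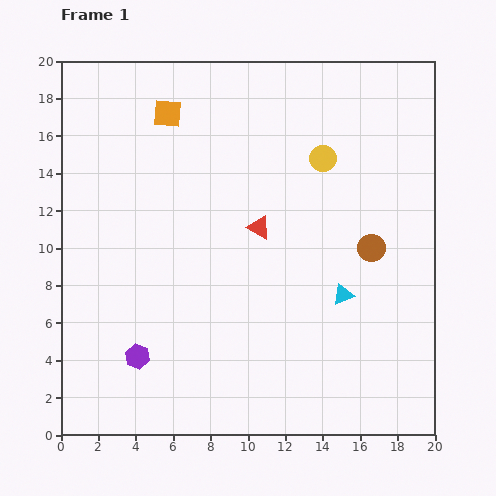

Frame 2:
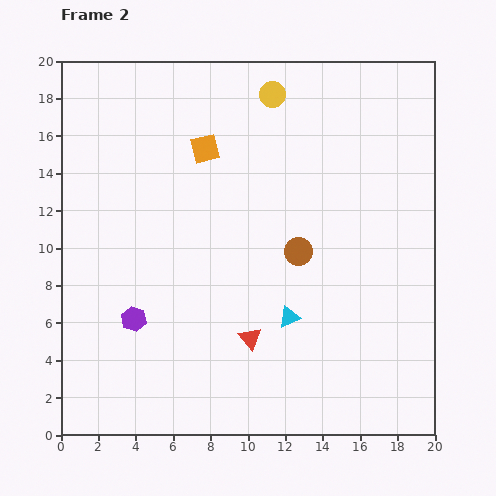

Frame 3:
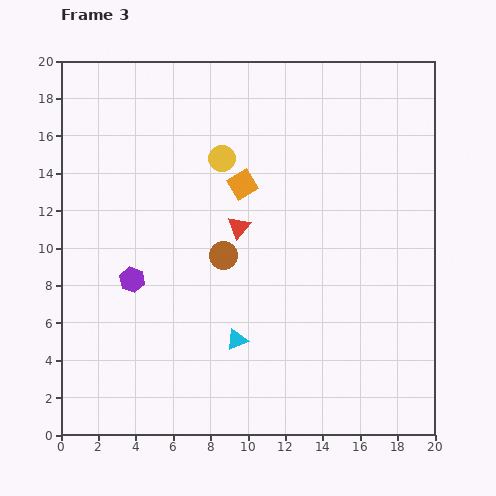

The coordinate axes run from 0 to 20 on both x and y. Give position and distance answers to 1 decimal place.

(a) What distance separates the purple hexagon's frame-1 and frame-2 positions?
2.0

The purple hexagon moved from (4.1, 4.2) to (3.9, 6.2), a distance of √(0.2² + 2.0²) ≈ 2.0.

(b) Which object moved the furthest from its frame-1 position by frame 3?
the brown circle

(moved 7.9; next 6.2)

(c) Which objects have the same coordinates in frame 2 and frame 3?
none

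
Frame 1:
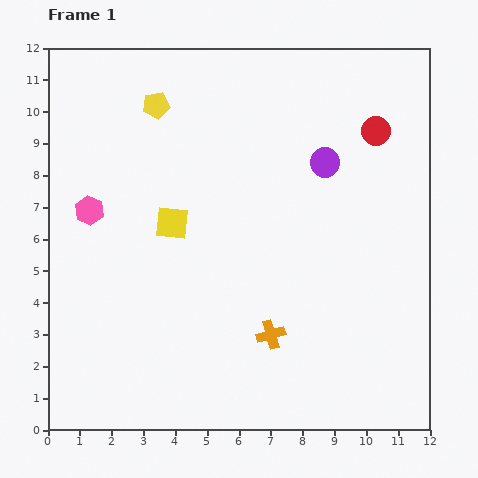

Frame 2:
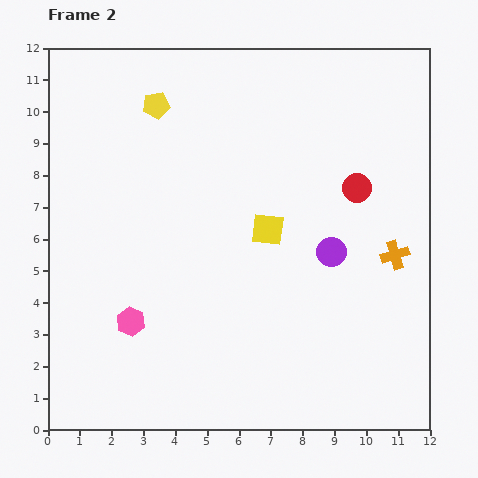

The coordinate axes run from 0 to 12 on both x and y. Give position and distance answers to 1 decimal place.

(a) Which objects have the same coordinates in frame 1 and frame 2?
the yellow pentagon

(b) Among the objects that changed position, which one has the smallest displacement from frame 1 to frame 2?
the red circle

(moved 1.9)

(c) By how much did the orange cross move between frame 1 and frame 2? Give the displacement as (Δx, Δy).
(3.9, 2.5)

The orange cross was at (7.0, 3.0) in frame 1 and (10.9, 5.5) in frame 2.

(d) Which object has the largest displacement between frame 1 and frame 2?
the orange cross

(moved 4.6; next 3.7)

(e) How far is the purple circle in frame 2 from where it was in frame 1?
2.8

The purple circle moved from (8.7, 8.4) to (8.9, 5.6), a distance of √(0.2² + 2.8²) ≈ 2.8.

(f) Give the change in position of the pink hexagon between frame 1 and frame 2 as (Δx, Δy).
(1.3, -3.5)

The pink hexagon was at (1.3, 6.9) in frame 1 and (2.6, 3.4) in frame 2.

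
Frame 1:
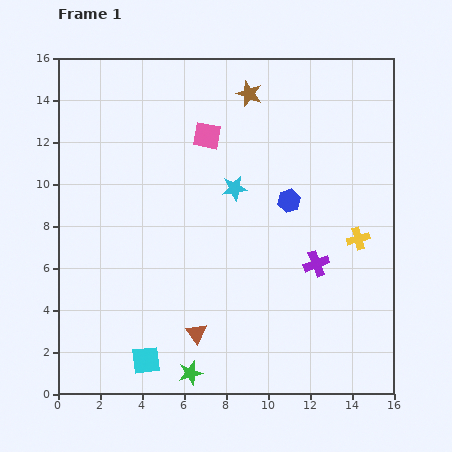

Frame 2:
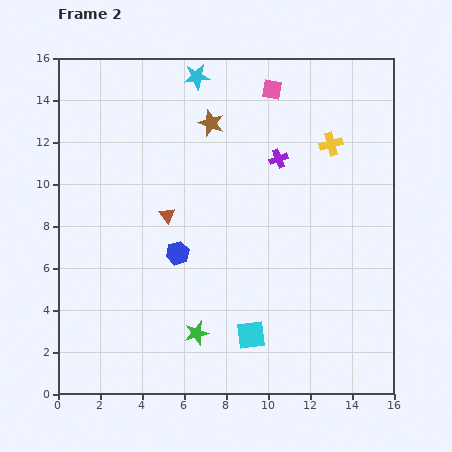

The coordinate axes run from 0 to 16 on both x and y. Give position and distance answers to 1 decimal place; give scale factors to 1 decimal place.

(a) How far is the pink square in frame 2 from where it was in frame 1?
3.8

The pink square moved from (7.1, 12.3) to (10.2, 14.5), a distance of √(3.1² + 2.2²) ≈ 3.8.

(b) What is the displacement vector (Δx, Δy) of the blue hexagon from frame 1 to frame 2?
(-5.3, -2.5)

The blue hexagon was at (11.0, 9.2) in frame 1 and (5.7, 6.7) in frame 2.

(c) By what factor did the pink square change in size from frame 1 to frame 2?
0.7×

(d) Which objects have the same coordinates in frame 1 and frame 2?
none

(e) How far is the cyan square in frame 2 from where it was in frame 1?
5.1

The cyan square moved from (4.2, 1.6) to (9.2, 2.8), a distance of √(5.0² + 1.2²) ≈ 5.1.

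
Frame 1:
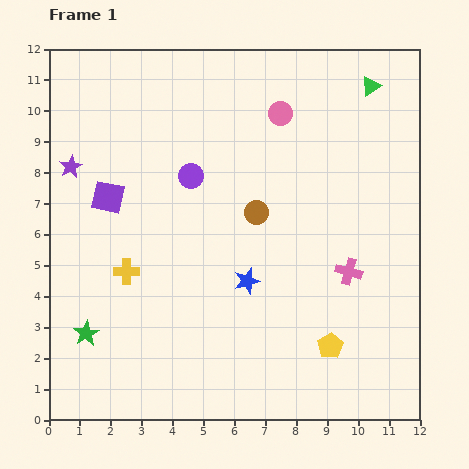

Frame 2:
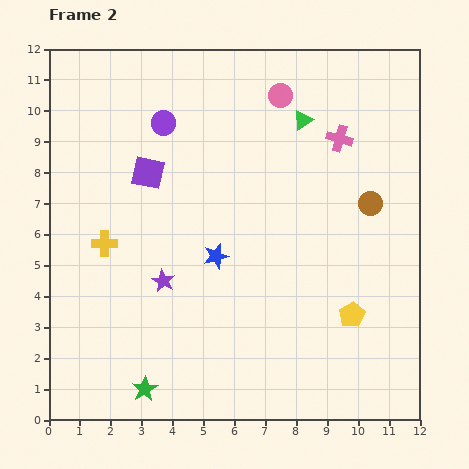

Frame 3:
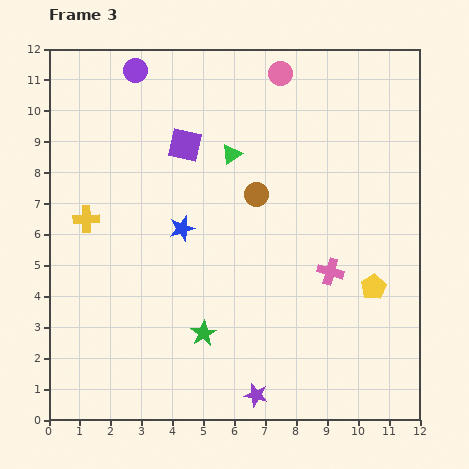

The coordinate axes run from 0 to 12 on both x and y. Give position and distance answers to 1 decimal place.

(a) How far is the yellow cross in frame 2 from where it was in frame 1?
1.1

The yellow cross moved from (2.5, 4.8) to (1.8, 5.7), a distance of √(0.7² + 0.9²) ≈ 1.1.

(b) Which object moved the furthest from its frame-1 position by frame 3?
the purple star

(moved 9.5; next 5.0)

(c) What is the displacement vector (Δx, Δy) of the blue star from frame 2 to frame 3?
(-1.1, 0.9)

The blue star was at (5.4, 5.3) in frame 2 and (4.3, 6.2) in frame 3.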